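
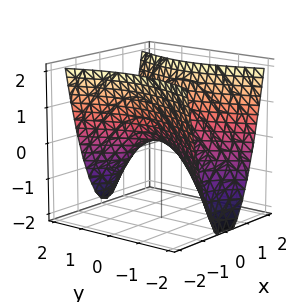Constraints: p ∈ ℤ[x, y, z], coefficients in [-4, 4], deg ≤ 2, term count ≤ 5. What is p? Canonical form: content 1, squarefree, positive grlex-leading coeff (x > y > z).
3*x^2 - y^2 - 2*z

(a) deg p = 2.
(b) Symmetries: mirror symmetry x ↦ −x ⇒ only even powers of x; mirror symmetry y ↦ −y ⇒ only even powers of y.
(c) From the visible intercepts: it meets the x-axis at x = 0 (among the integer gridlines); it crosses the y-axis at the gridline y = 0.
(d) Solving for integer coefficients yields p as stated.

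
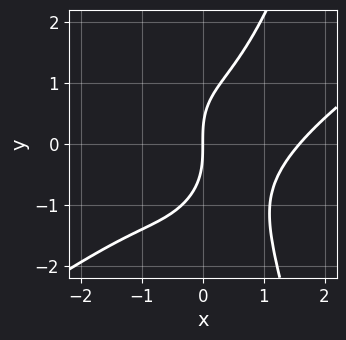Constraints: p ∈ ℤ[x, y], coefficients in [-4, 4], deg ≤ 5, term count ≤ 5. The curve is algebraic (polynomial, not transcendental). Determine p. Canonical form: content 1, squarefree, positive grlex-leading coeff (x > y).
(a) The degree is 4 — no degree-3 curve has this shape.
(b) Observable constraints: it meets the y-axis at y = 0 (among the integer gridlines); one x-axis crossing is at x = 0.
(c) Fitting integer coefficients to these (and the overall shape) gives p.

2*x^4 - 3*x^3*y - 2*x^3 + y^3 - 3*x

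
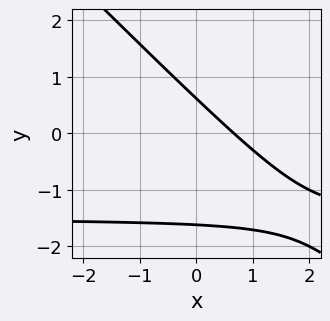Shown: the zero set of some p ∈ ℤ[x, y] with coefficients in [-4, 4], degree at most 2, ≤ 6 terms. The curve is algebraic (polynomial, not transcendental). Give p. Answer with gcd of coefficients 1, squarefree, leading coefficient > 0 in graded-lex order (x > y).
2*x*y + 2*y^2 + 3*x + 2*y - 2

(a) The degree is 2 — a generic line meets the curve in up to 2 points.
(b) Putting this together gives p.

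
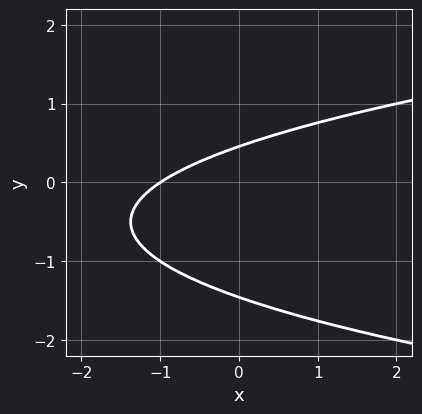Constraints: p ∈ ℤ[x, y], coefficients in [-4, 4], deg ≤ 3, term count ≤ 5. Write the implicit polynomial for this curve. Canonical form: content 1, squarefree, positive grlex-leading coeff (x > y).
First, degree: the shape is more complex than any degree-1 curve, so deg p = 2.
Next, reading off the gridlines: it meets the x-axis at x = -1 (among the integer gridlines).
Finally, together with the visible shape, these determine p as stated.

3*y^2 - 2*x + 3*y - 2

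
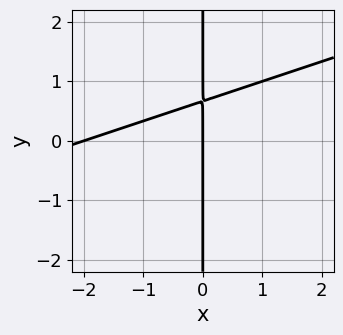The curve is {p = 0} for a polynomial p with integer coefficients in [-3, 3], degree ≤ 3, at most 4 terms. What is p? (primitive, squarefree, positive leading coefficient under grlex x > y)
x^2 - 3*x*y + 2*x

First, the degree is 2 — the shape is more complex than any degree-1 curve.
Then, reading off the gridlines: the x-axis gridline crossings are at x ∈ {-2, 0}; the visible y-axis segment lies entirely on the curve.
Finally, these observations pin down the coefficients.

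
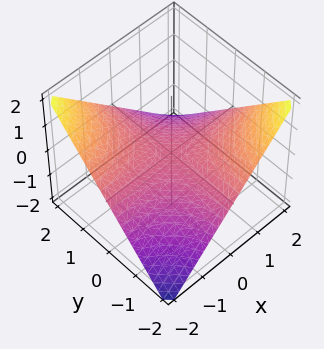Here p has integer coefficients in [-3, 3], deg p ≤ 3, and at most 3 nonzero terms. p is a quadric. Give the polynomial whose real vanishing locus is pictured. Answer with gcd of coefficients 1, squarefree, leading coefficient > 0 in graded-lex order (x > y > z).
The degree is 2 — a hyperbolic paraboloid; a quadric.
Checking where it meets the axes: the visible x-axis segment lies entirely on the surface; one z-axis crossing is at z = 0; every point of the y-axis in the box is on the surface.
Putting this together gives p.

x*y + 2*z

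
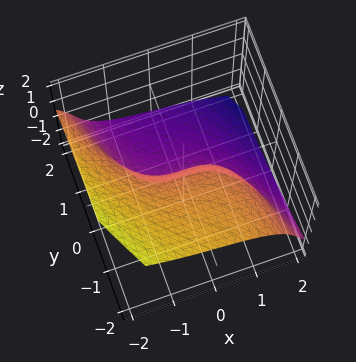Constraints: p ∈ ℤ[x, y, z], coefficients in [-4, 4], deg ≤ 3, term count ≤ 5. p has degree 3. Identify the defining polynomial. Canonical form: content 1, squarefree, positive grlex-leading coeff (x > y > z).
x^3 - x*y*z + 2*z^3 + 3*y

deg p = 3.
From the visible intercepts: one z-axis crossing is at z = 0; it meets the y-axis at y = 0 (among the integer gridlines); one x-axis crossing is at x = 0.
Together with the visible shape, these determine p as stated.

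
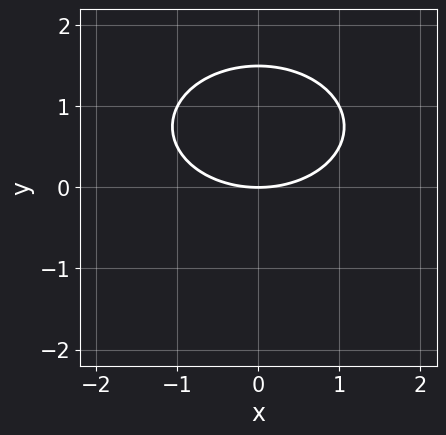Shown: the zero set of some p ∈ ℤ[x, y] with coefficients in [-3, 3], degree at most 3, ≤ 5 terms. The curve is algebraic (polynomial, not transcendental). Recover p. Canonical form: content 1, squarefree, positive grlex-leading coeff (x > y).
deg p = 2. A generic line meets the curve in up to 2 points.
Symmetries: the x ↦ −x reflection is a symmetry, so x appears only in even powers.
Reading off the gridlines: one y-axis crossing is at y = 0; it meets the x-axis at x = 0 (among the integer gridlines).
Fitting integer coefficients to these (and the overall shape) gives p.

x^2 + 2*y^2 - 3*y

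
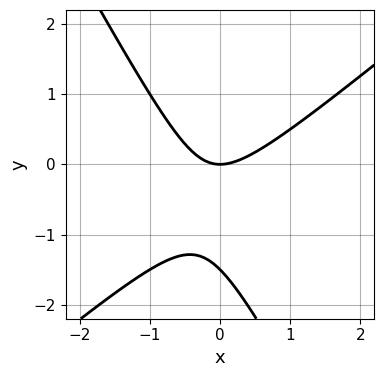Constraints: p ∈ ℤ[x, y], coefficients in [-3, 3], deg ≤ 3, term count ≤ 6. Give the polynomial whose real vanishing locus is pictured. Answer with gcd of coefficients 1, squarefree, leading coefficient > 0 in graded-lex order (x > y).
First, deg p = 2. No degree-1 curve has this shape.
Next, from the visible intercepts: one y-axis crossing is at y = 0; it meets the x-axis at x = 0 (among the integer gridlines).
Finally, together with the visible shape, these determine p as stated.

3*x^2 - 2*x*y - 2*y^2 - 3*y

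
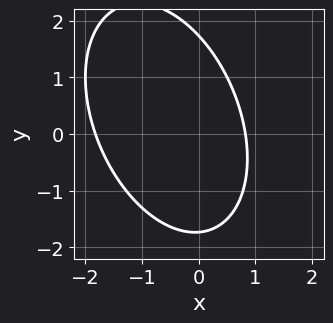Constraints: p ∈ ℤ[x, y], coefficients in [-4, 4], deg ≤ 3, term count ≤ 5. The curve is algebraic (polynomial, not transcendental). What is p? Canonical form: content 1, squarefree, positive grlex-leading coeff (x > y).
First, deg p = 2.
Finally, solving for integer coefficients yields p as stated.

2*x^2 + x*y + y^2 + 2*x - 3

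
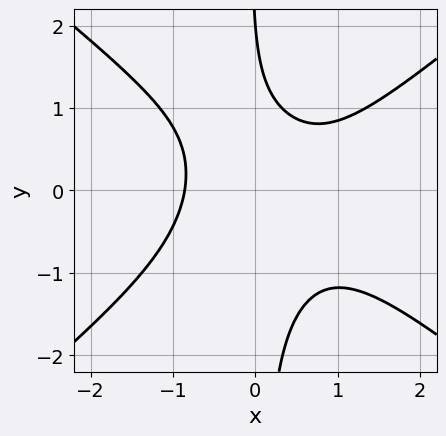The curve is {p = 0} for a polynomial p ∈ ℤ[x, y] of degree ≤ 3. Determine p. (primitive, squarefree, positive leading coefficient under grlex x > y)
First, deg p = 3. The shape is more complex than any degree-2 curve.
Then, observable constraints: it meets the y-axis at y = 2 (among the integer gridlines).
Finally, the integer polynomial consistent with all of this is the stated p.

2*x^3 - 3*x*y^2 - x^2 - y + 2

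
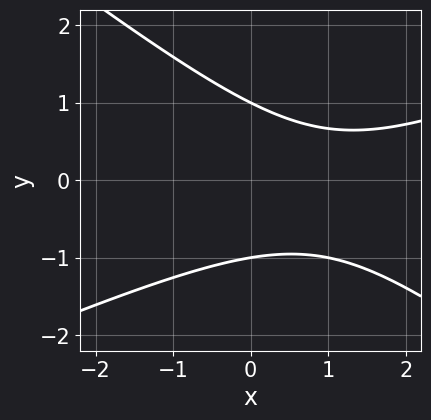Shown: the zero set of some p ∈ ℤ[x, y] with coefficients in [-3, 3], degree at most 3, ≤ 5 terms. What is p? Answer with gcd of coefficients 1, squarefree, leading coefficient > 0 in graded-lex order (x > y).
1. deg p = 2. The shape is more complex than any degree-1 curve.
2. From the visible intercepts: the y-axis gridline crossings are at y ∈ {-1, 1}; no x-intercept at any integer in the box.
3. Solving for integer coefficients yields p as stated.

x^2 - x*y - 3*y^2 - 2*x + 3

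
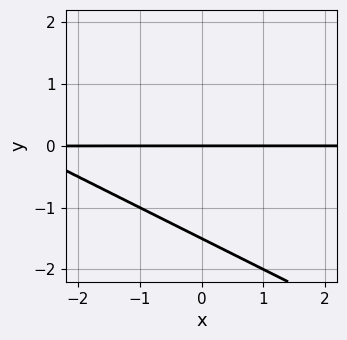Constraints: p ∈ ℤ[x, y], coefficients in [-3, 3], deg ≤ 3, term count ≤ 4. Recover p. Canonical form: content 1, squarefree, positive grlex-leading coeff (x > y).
Degree: no degree-1 curve has this shape, so deg p = 2.
From the axis intercepts and sections: one y-axis crossing is at y = 0; the visible x-axis segment lies entirely on the curve.
Fitting integer coefficients to these (and the overall shape) gives p.

x*y + 2*y^2 + 3*y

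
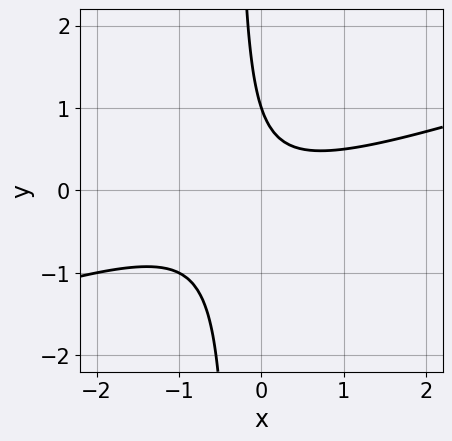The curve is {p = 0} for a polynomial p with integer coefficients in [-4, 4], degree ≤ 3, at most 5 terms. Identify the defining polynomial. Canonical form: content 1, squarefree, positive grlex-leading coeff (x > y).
First, deg p = 2. No degree-1 curve has this shape.
Next, checking where it meets the axes: it misses every integer gridline on the x-axis; it crosses the y-axis at the gridline y = 1.
Finally, matching integer coefficients to the picture gives p.

x^2 - 3*x*y - y + 1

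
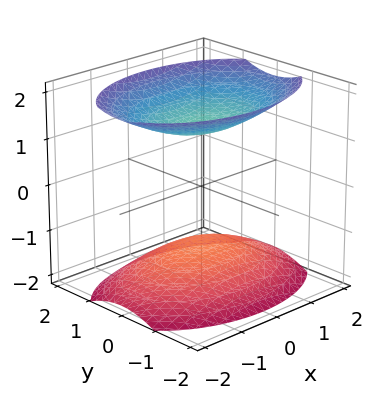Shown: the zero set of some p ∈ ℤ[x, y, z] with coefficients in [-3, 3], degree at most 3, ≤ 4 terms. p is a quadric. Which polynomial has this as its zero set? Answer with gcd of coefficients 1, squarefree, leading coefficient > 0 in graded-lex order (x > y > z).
x^2 + 2*y^2 - 2*z^2 + 3

1. The picture has 2 separate pieces. They look like related sheets of one shape, so recover p as a whole.
2. deg p = 2. Two sheets facing apart; a quadric.
3. Symmetries: mirror symmetry y ↦ −y ⇒ only even powers of y; the x ↦ −x reflection is a symmetry, so x appears only in even powers; it's symmetric under z → −z, forcing even powers of z.
4. Against the integer gridlines: no y-intercept at any integer in the box; no x-intercept at any integer in the box.
5. These observations pin down the coefficients.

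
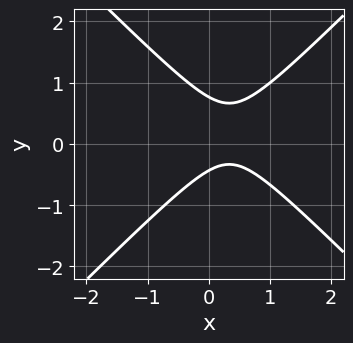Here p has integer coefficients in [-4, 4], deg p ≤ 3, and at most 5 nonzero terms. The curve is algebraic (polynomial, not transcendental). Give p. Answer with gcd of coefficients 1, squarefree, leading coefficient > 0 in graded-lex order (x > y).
First, the degree is 2 — the shape is more complex than any degree-1 curve.
Then, reading off the gridlines: no x-intercept at any integer in the box.
Finally, solving for integer coefficients yields p as stated.

3*x^2 - 3*y^2 - 2*x + y + 1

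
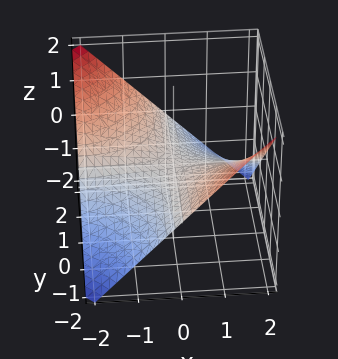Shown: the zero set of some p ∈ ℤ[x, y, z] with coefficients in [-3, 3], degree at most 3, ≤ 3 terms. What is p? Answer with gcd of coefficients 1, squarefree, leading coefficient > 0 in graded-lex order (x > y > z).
x*y + 2*z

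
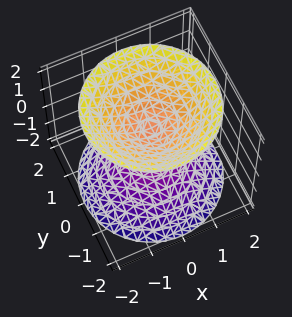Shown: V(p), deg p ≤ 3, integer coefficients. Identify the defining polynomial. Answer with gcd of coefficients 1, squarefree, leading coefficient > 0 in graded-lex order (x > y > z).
1. There are 2 components. Treating them together as one polynomial.
2. deg p = 2. Two separate bowl-shaped sheets opening away from each other; a quadric.
3. Symmetries: the z ↦ −z reflection is a symmetry, so z appears only in even powers; rotational symmetry about the z-axis ⇒ p depends on x, y only through x² + y².
4. From the visible intercepts: a circular section at z = -2 has radius between 1 and 2; no x-intercept at any integer in the box.
5. The integer polynomial consistent with all of this is the stated p.

2*x^2 + 2*y^2 - 2*z^2 + 1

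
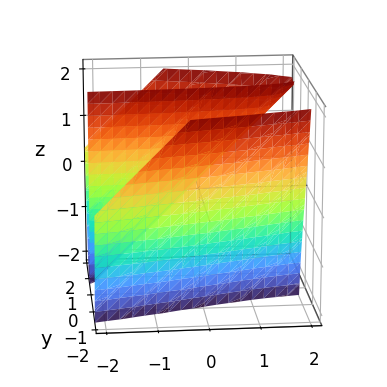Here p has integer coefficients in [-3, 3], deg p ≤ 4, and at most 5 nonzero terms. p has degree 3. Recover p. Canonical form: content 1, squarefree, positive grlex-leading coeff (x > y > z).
First, I count 2 distinct pieces.
Then, deg p = 3.
Next, checking where it meets the axes: the surface avoids every integer x-axis point in the box; it misses every integer gridline on the z-axis; one y-axis crossing is at y = 1.
Finally, assembling these constraints gives the stated polynomial.

y^3 + x*y - y*z - 2*y + 1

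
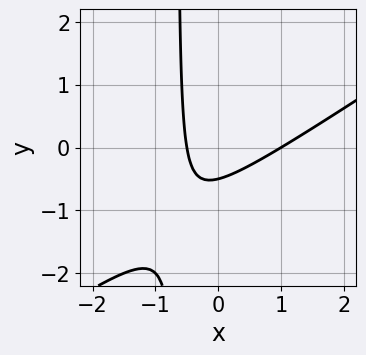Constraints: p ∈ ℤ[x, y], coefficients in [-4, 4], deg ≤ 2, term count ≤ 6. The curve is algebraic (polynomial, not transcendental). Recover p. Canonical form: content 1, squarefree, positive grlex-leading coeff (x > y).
2*x^2 - 3*x*y - x - 2*y - 1

The degree is 2 — no degree-1 curve has this shape.
From the visible intercepts: it crosses the x-axis at the gridline x = 1.
Putting this together gives p.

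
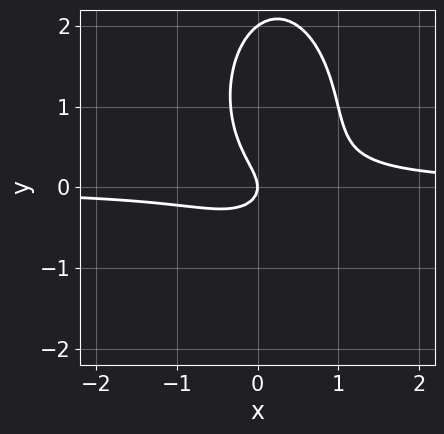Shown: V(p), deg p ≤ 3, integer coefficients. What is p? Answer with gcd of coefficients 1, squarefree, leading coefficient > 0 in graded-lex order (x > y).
deg p = 3. No degree-2 curve has this shape.
Observable constraints: one x-axis crossing is at x = 0; among the integer gridlines, it crosses the y-axis at y ∈ {0, 2}.
Solving for integer coefficients yields p as stated.

3*x^2*y + y^3 - x*y - 2*y^2 - x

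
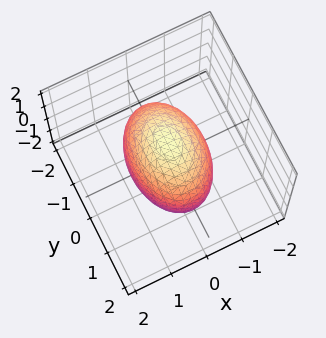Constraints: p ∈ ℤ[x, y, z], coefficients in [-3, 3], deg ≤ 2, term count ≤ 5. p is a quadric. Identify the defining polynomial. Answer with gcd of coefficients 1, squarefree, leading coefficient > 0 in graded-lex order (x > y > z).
2*x^2 + y^2 + z^2 - 2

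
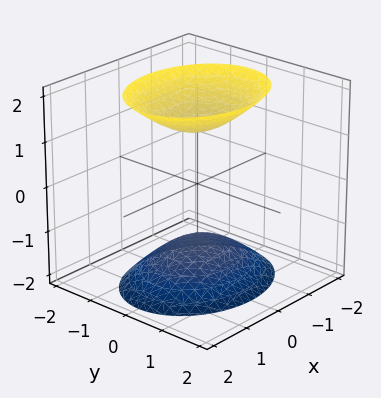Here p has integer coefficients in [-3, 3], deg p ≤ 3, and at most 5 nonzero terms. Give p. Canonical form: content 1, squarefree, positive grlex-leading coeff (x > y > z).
2*x^2 + 3*y^2 - 2*z^2 + 3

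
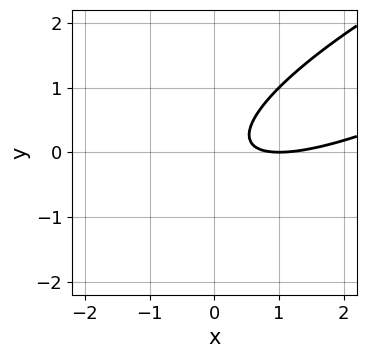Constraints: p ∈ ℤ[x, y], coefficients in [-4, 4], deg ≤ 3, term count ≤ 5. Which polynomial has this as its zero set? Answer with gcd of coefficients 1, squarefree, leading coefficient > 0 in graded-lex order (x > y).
1. The degree is 2 — the shape is more complex than any degree-1 curve.
2. Reading off the gridlines: it meets the x-axis at x = 1 (among the integer gridlines); the curve avoids every integer y-axis point in the box.
3. Assembling these constraints gives the stated polynomial.

x^2 - 3*x*y + 3*y^2 - 2*x + 1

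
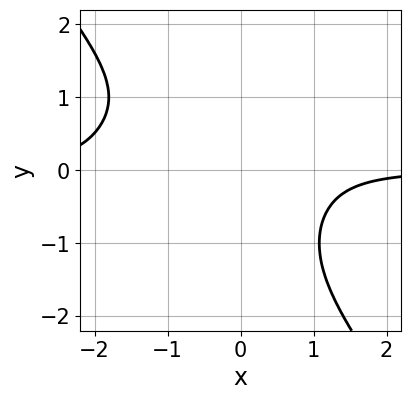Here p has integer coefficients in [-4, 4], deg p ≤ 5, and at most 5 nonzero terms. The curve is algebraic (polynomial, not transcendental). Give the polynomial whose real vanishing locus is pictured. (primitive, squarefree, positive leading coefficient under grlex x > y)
Degree: no degree-3 curve has this shape, so deg p = 4.
Checking where it meets the axes: the curve avoids every integer y-axis point in the box; it misses every integer gridline on the x-axis.
Solving for integer coefficients yields p as stated.

2*x^3*y + y^4 + 3*x^2*y - 2*y + 3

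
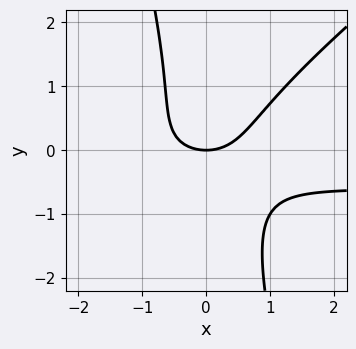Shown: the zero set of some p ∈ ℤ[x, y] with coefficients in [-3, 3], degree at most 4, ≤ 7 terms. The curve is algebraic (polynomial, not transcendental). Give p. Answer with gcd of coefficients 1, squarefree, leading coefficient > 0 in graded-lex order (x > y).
3*x^2*y - 3*x*y^2 - y^3 + 2*x^2 - 3*y

(a) deg p = 3. The shape is more complex than any degree-2 curve.
(b) Against the integer gridlines: one y-axis crossing is at y = 0; one x-axis crossing is at x = 0.
(c) Together with the visible shape, these determine p as stated.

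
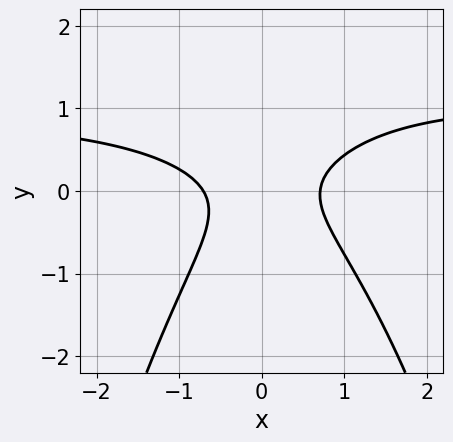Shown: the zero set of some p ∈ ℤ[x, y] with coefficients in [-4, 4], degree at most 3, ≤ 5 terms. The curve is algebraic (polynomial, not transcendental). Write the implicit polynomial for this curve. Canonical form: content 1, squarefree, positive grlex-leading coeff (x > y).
First, deg p = 3.
Next, from the axis intercepts and sections: the curve avoids every integer y-axis point in the box.
Finally, these observations pin down the coefficients.

2*x^2*y - 2*x^2 - x*y + 3*y^2 + 1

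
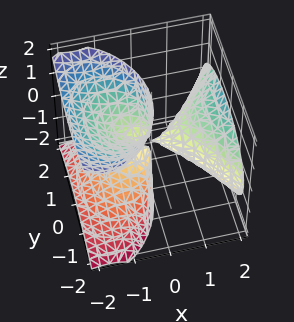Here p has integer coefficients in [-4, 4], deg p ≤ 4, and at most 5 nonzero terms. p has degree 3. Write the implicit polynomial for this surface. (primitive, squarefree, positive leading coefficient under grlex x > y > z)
x^3 - 2*x*z^2 - 2*y^2

(a) There are 3 components.
(b) Degree: the shape is more complex than any degree-2 surface, so deg p = 3.
(c) Observable constraints: every point of the z-axis in the box is on the surface; it meets the y-axis at y = 0 (among the integer gridlines); it meets the x-axis at x = 0 (among the integer gridlines).
(d) Fitting integer coefficients to these (and the overall shape) gives p.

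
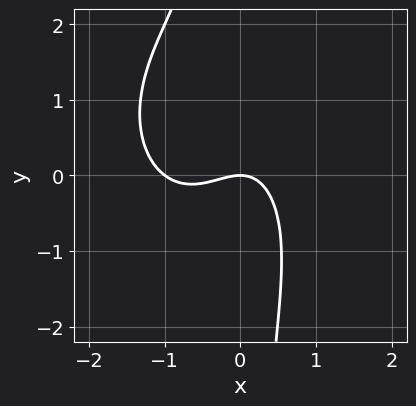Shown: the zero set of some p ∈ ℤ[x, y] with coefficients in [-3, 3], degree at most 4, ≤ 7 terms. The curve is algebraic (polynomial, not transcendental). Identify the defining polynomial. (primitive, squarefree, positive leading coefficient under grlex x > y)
First, deg p = 3. A generic line meets the curve in up to 3 points.
Then, from the axis intercepts and sections: the x-axis gridline crossings are at x ∈ {-1, 0}; one y-axis crossing is at y = 0.
Finally, these observations pin down the coefficients.

3*x^3 + 2*x*y^2 + 3*x^2 - x*y + 3*y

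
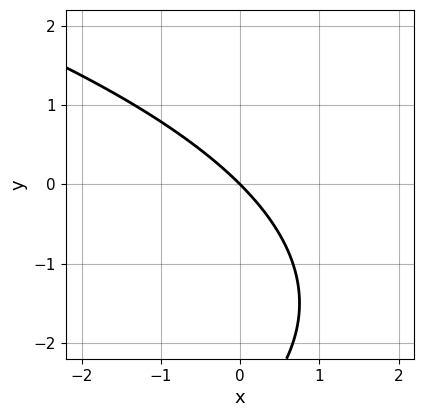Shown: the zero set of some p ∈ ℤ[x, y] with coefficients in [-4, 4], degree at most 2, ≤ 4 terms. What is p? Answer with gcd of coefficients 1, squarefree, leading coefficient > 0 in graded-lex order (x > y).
y^2 + 3*x + 3*y

1. deg p = 2.
2. Reading off the gridlines: it meets the y-axis at y = 0 (among the integer gridlines); it meets the x-axis at x = 0 (among the integer gridlines).
3. Fitting integer coefficients to these (and the overall shape) gives p.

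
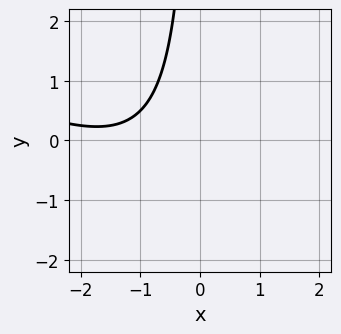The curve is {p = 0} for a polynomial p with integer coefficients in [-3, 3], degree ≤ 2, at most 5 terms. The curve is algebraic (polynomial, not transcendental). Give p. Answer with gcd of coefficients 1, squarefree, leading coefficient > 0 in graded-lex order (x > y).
First, deg p = 2. A generic line meets the curve in up to 2 points.
Next, from the axis intercepts and sections: the curve avoids every integer x-axis point in the box; no y-intercept at any integer in the box.
Finally, the integer polynomial consistent with all of this is the stated p.

x^2 + 2*x*y + 3*x + 3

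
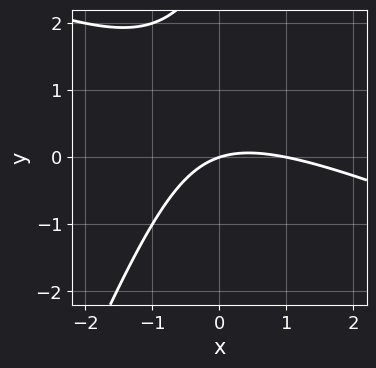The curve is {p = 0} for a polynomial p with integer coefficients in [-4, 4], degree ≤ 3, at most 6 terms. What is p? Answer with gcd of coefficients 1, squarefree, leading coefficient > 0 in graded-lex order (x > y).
deg p = 2. No degree-1 curve has this shape.
Checking where it meets the axes: among the integer gridlines, it crosses the x-axis at x ∈ {0, 1}; it crosses the y-axis at the gridline y = 0.
The integer polynomial consistent with all of this is the stated p.

x^2 + 2*x*y - y^2 - x + 3*y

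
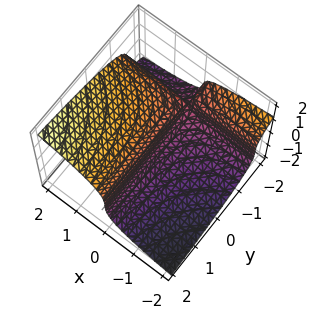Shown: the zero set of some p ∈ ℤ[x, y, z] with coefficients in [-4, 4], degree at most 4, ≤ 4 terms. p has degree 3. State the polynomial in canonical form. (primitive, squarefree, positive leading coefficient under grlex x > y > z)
(a) The degree is 3 — no degree-2 surface has this shape.
(b) Observable constraints: it crosses the x-axis at the gridline x = 0; it crosses the z-axis at the gridline z = 0.
(c) The integer polynomial consistent with all of this is the stated p. Check: (0, -2, 0) on the y-axis lies on the surface, and p(0, -2, 0) = 0. ✓

2*z^3 - 2*x*y - 3*x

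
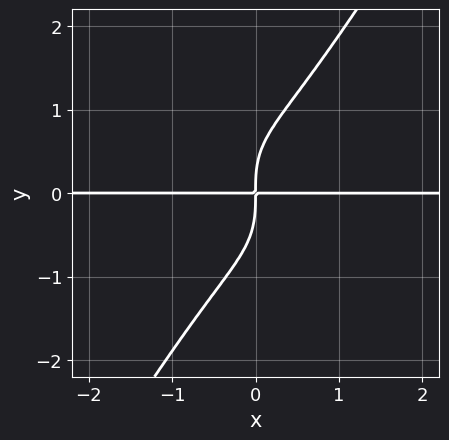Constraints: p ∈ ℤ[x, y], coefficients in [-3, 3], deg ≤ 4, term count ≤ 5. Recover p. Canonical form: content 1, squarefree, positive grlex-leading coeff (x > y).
First, the degree is 4 — no degree-3 curve has this shape.
Then, observable constraints: the visible x-axis segment lies entirely on the curve.
Finally, assembling these constraints gives the stated polynomial.

x^3*y + 2*x^2*y^2 - y^4 + 2*x*y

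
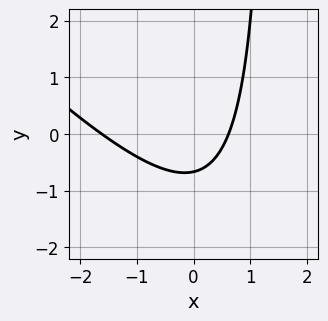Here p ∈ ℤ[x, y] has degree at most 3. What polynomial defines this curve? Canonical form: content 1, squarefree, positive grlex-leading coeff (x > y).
First, deg p = 2. The shape is more complex than any degree-1 curve.
Finally, matching integer coefficients to the picture gives p.

2*x^2 + 2*x*y + 2*x - 3*y - 2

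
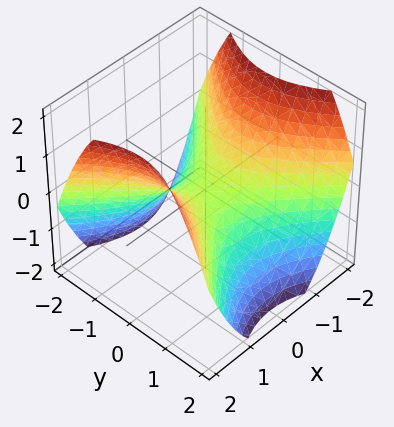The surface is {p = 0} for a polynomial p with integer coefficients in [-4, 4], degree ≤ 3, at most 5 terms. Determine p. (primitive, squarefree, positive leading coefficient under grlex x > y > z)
First, degree: a hyperbolic paraboloid; a quadric, so deg p = 2.
Next, symmetries: it's symmetric under x → −x, forcing even powers of x; it's symmetric under y → −y, forcing even powers of y.
Then, reading off the gridlines: one y-axis crossing is at y = 0; it crosses the z-axis at the gridline z = 0; one x-axis crossing is at x = 0.
Finally, putting this together gives p.

2*x^2 - 2*y^2 - 3*z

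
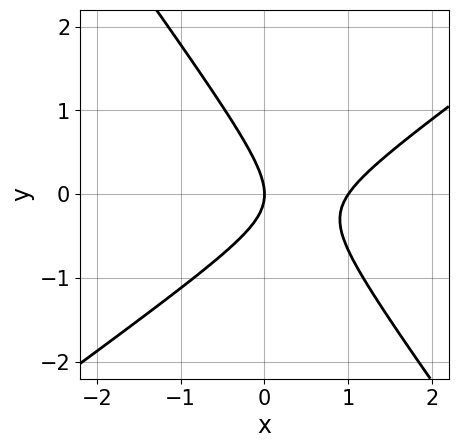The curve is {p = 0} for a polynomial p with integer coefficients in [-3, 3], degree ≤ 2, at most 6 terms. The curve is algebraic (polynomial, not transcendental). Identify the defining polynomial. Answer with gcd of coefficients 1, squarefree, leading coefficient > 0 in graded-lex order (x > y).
(a) Degree: no degree-1 curve has this shape, so deg p = 2.
(b) Observable constraints: it meets the y-axis at y = 0 (among the integer gridlines); among the integer gridlines, it crosses the x-axis at x ∈ {0, 1}.
(c) Putting this together gives p.

3*x^2 - 2*x*y - 3*y^2 - 3*x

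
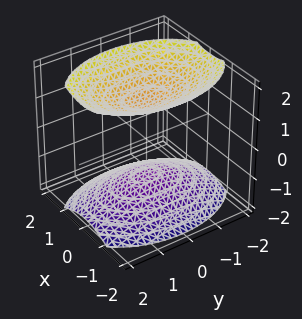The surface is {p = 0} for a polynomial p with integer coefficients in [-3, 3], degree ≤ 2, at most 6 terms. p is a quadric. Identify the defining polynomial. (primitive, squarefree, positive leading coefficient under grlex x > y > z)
There are 2 components. They look like related sheets of one shape, so recover p as a whole.
The degree is 2 — two separate bowl-shaped sheets opening away from each other; a quadric.
Symmetries: the y ↦ −y reflection is a symmetry, so y appears only in even powers; mirror symmetry z ↦ −z ⇒ only even powers of z; it's symmetric under x → −x, forcing even powers of x.
Checking where it meets the axes: the surface avoids every integer x-axis point in the box; no y-intercept at any integer in the box.
Putting this together gives p.

2*x^2 + y^2 - 2*z^2 + 3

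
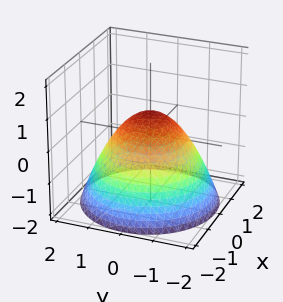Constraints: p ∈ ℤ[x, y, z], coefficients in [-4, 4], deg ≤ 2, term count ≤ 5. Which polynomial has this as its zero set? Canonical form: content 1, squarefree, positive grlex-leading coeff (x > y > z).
2*x^2 + 2*y^2 + 3*z - 2

(a) Degree: a generic line meets the surface in up to 2 points, so deg p = 2.
(b) Symmetry: every cross-section ⟂ z is a circle, so x, y appear only via x² + y².
(c) From the visible intercepts: among the integer gridlines, it crosses the x-axis at x ∈ {-1, 1}; a circular section at z = -1 has radius between 1 and 2; the y-axis gridline crossings are at y ∈ {-1, 1}.
(d) Putting this together gives p.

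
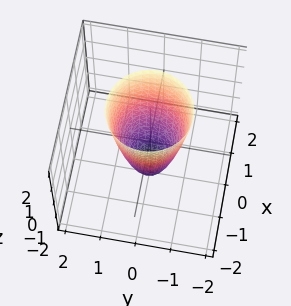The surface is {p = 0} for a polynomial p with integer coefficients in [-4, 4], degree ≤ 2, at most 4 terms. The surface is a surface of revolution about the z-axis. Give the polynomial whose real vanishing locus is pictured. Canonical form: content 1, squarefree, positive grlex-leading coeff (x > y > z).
(a) The degree is 2 — no degree-1 surface has this shape.
(b) Symmetries: every cross-section ⟂ z is a circle, so x, y appear only via x² + y².
(c) Reading off the gridlines: it crosses the z-axis at the gridline z = -2; a circular section at z = 2 has radius between 1 and 2.
(d) Putting this together gives p.

3*x^2 + 3*y^2 - z - 2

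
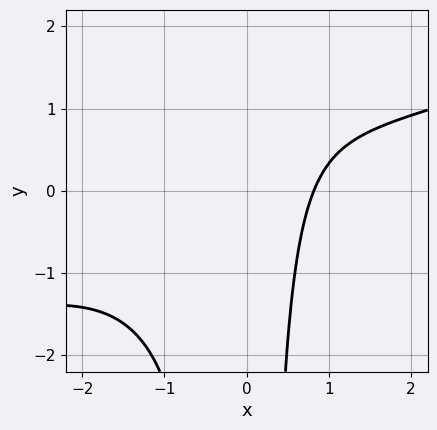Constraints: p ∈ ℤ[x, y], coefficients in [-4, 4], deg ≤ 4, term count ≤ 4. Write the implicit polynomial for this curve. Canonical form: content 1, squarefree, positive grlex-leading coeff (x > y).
x^3 - 3*x^2*y + 3*x - 3

(a) Degree: the shape is more complex than any degree-2 curve, so deg p = 3.
(b) From the axis intercepts and sections: no y-intercept at any integer in the box.
(c) These observations pin down the coefficients.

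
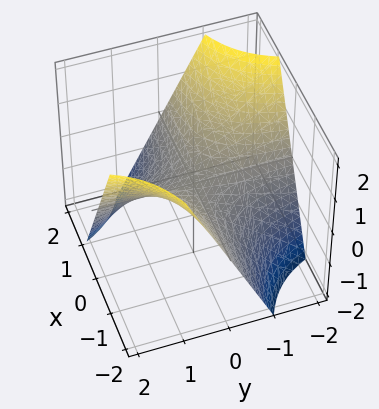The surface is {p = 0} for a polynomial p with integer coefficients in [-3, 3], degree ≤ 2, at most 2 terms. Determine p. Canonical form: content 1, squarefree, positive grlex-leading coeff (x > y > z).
x*y + z

(a) Degree: a hyperbolic paraboloid; a quadric, so deg p = 2.
(b) Against the integer gridlines: every point of the x-axis in the box is on the surface; the visible y-axis segment lies entirely on the surface.
(c) Assembling these constraints gives the stated polynomial.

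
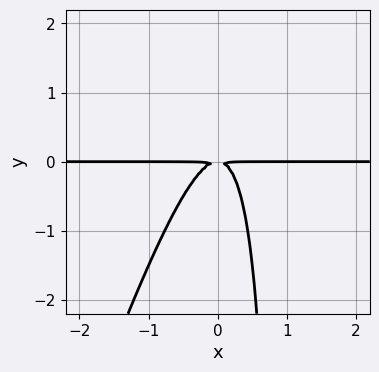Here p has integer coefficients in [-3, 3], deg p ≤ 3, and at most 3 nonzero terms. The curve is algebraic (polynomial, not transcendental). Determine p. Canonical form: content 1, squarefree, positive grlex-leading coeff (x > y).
(a) The degree is 3 — the shape is more complex than any degree-2 curve.
(b) From the visible intercepts: the visible x-axis segment lies entirely on the curve.
(c) The integer polynomial consistent with all of this is the stated p.

3*x^2*y - x*y^2 + y^2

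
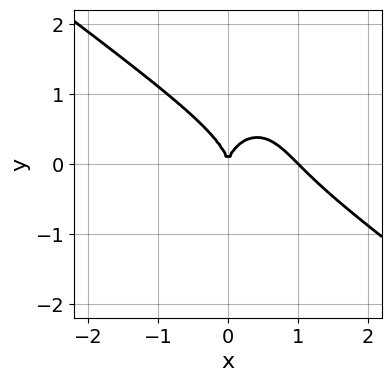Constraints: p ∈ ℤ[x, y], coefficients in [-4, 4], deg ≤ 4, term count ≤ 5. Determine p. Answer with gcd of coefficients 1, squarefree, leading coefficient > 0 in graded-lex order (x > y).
3*x^3 + 3*x^2*y + 2*y^3 - 3*x^2

1. Degree: the shape is more complex than any degree-2 curve, so deg p = 3.
2. Checking where it meets the axes: one y-axis crossing is at y = 0; among the integer gridlines, it crosses the x-axis at x ∈ {0, 1}.
3. The integer polynomial consistent with all of this is the stated p.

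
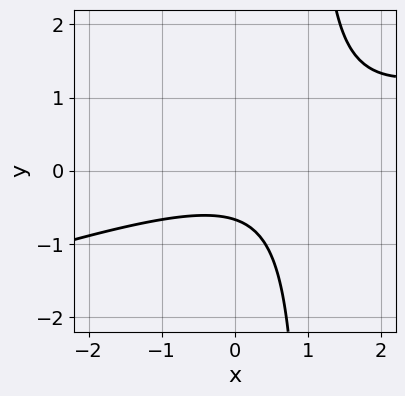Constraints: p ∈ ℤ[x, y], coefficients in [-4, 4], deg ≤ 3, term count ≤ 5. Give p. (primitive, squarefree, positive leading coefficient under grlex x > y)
x^2 - 3*x*y - x + 3*y + 2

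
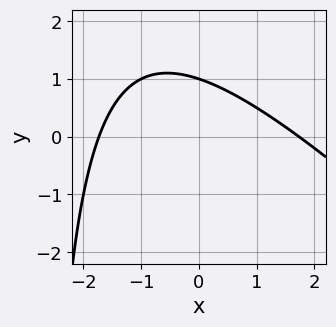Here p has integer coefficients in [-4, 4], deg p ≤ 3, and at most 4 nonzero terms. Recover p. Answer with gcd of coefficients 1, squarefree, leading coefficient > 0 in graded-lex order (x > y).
(a) Degree: the shape is more complex than any degree-1 curve, so deg p = 2.
(b) Reading off the gridlines: one y-axis crossing is at y = 1.
(c) Fitting integer coefficients to these (and the overall shape) gives p.

x^2 + x*y + 3*y - 3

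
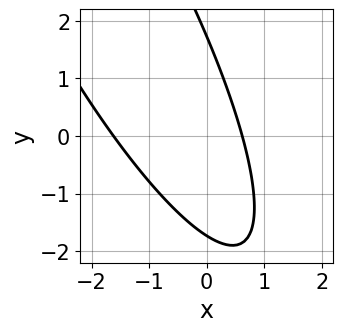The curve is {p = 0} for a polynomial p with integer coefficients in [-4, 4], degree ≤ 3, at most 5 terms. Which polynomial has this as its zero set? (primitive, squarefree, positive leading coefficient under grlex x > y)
1. The degree is 2 — no degree-1 curve has this shape.
2. Matching integer coefficients to the picture gives p.

3*x^2 + 3*x*y + y^2 + 3*x - 3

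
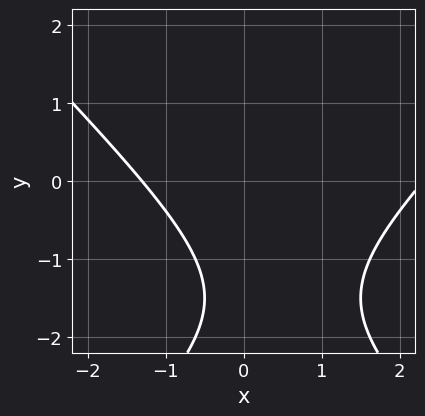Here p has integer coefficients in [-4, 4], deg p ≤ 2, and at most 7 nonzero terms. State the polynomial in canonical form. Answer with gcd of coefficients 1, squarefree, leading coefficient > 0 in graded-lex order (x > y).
x^2 - y^2 - x - 3*y - 3

First, the degree is 2 — the shape is more complex than any degree-1 curve.
Next, reading off the gridlines: it misses every integer gridline on the y-axis.
Finally, assembling these constraints gives the stated polynomial.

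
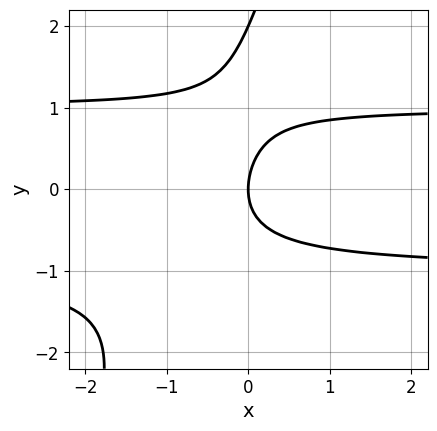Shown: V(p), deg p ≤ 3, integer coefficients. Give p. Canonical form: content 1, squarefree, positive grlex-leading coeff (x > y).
3*x*y^2 - y^3 + 2*y^2 - 3*x

(a) deg p = 3. A generic line meets the curve in up to 3 points.
(b) Against the integer gridlines: it crosses the x-axis at the gridline x = 0; the y-axis gridline crossings are at y ∈ {0, 2}.
(c) Matching integer coefficients to the picture gives p.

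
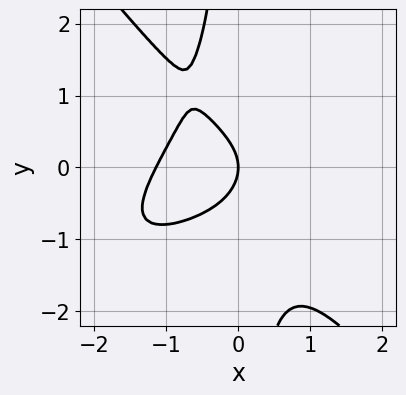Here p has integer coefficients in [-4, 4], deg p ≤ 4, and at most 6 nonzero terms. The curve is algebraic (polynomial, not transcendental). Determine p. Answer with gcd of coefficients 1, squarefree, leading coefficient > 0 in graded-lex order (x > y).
1. Degree: a generic line meets the curve in up to 4 points, so deg p = 4.
2. Against the integer gridlines: one x-axis crossing is at x = 0; one y-axis crossing is at y = 0.
3. Putting this together gives p.

2*x^4 - 3*x^3*y + 3*x*y^3 + 3*y^2 + 3*x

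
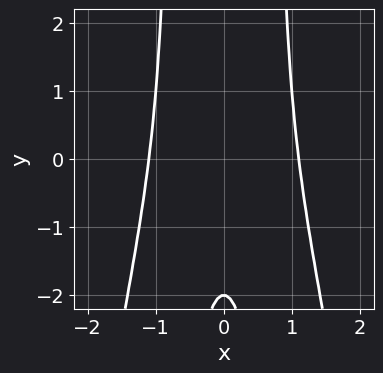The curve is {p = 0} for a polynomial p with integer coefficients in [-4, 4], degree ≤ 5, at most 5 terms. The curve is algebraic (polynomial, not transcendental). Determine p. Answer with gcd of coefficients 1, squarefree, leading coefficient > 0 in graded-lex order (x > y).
3*x^4 + 2*x^2*y - 2*x^2 - y - 2

(a) The degree is 4 — no degree-3 curve has this shape.
(b) Symmetries: mirror symmetry x ↦ −x ⇒ only even powers of x.
(c) From the visible intercepts: one y-axis crossing is at y = -2.
(d) Together with the visible shape, these determine p as stated.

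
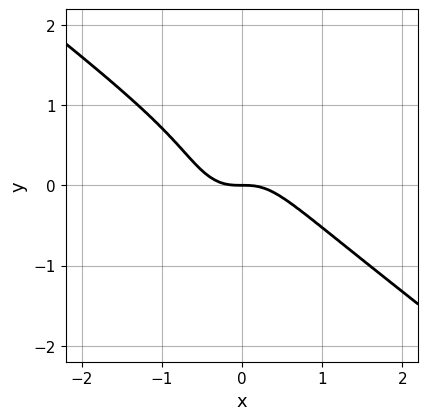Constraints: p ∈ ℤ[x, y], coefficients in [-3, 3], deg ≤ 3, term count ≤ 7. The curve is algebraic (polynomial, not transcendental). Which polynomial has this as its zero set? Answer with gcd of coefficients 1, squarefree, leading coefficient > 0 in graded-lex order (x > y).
2*x^3 + 2*x^2*y + y^3 - y^2 + y

(a) deg p = 3.
(b) Observable constraints: it crosses the y-axis at the gridline y = 0; it meets the x-axis at x = 0 (among the integer gridlines).
(c) Matching integer coefficients to the picture gives p.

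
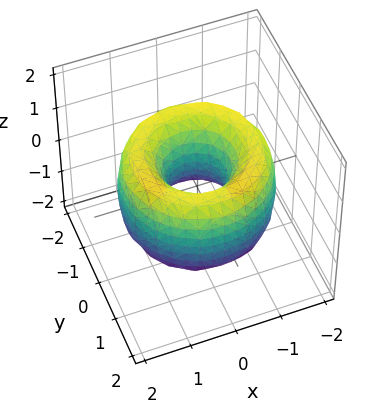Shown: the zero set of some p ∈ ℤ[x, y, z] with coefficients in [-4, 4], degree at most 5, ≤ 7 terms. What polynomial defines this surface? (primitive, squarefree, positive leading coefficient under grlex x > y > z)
x^4 + 2*x^2*y^2 + y^4 - 3*x^2 - 3*y^2 + z^2 + 1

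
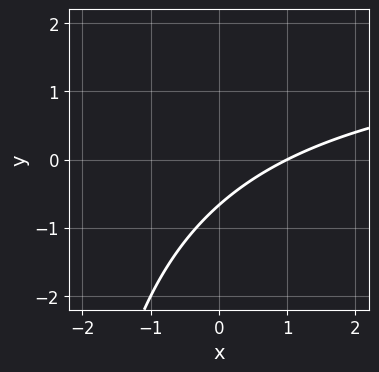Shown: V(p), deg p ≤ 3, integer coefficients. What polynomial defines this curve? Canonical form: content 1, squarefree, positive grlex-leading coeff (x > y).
(a) Degree: a generic line meets the curve in up to 2 points, so deg p = 2.
(b) From the visible intercepts: it crosses the x-axis at the gridline x = 1.
(c) Matching integer coefficients to the picture gives p.

x*y - 2*x + 3*y + 2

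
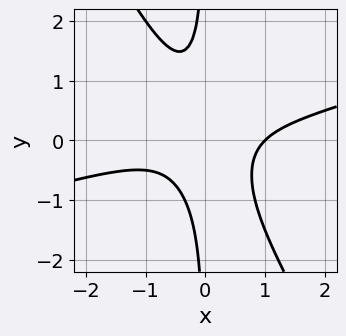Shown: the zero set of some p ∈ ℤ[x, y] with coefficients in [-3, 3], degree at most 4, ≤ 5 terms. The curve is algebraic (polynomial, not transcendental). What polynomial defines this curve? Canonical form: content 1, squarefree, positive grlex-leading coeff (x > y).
x^3 - 3*x^2*y - 2*x*y^2 - 1

1. The degree is 3 — a generic line meets the curve in up to 3 points.
2. Against the integer gridlines: the curve avoids every integer y-axis point in the box; it crosses the x-axis at the gridline x = 1.
3. These observations pin down the coefficients.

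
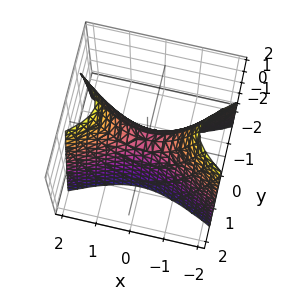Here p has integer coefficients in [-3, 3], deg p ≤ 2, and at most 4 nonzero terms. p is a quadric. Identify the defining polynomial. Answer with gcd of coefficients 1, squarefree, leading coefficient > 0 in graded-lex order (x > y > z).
x^2 - 3*y^2 - z

1. deg p = 2. A saddle surface; a quadric.
2. Symmetries: it's symmetric under x → −x, forcing even powers of x; the y ↦ −y reflection is a symmetry, so y appears only in even powers.
3. From the visible intercepts: it meets the x-axis at x = 0 (among the integer gridlines); it crosses the z-axis at the gridline z = 0; one y-axis crossing is at y = 0.
4. Assembling these constraints gives the stated polynomial.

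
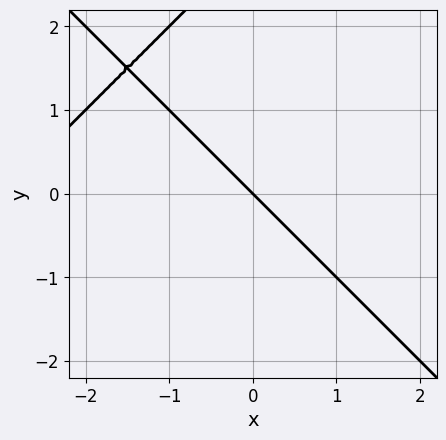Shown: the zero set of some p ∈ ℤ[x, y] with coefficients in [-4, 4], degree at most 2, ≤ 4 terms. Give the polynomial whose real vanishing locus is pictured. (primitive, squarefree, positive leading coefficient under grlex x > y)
x^2 - y^2 + 3*x + 3*y

(a) deg p = 2.
(b) Reading off the gridlines: it crosses the y-axis at the gridline y = 0; it meets the x-axis at x = 0 (among the integer gridlines).
(c) These observations pin down the coefficients.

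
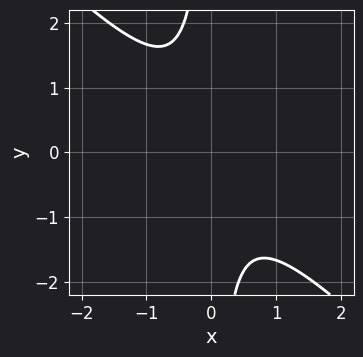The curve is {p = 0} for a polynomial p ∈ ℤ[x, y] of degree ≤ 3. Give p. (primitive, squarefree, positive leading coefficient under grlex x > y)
3*x^2 + 3*x*y + 2

deg p = 2. The shape is more complex than any degree-1 curve.
Checking where it meets the axes: it misses every integer gridline on the y-axis; no x-intercept at any integer in the box.
These observations pin down the coefficients.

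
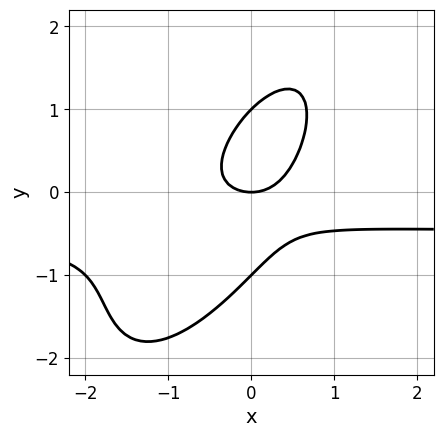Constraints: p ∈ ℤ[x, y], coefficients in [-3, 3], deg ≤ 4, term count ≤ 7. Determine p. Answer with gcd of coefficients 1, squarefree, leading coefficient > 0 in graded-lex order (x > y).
2*x^2*y - 2*x*y^2 + y^3 + x^2 - y

(a) The degree is 3 — no degree-2 curve has this shape.
(b) Reading off the gridlines: it crosses the x-axis at the gridline x = 0; among the integer gridlines, it crosses the y-axis at y ∈ {-1, 0, 1}.
(c) Putting this together gives p.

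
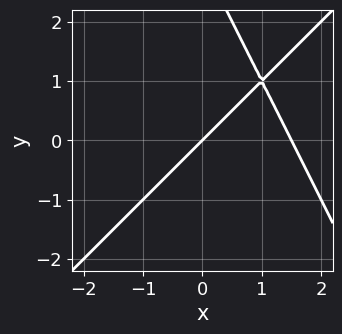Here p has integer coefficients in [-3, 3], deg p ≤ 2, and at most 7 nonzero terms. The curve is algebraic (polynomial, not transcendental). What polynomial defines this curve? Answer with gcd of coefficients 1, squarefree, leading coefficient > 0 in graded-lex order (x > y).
2*x^2 - x*y - y^2 - 3*x + 3*y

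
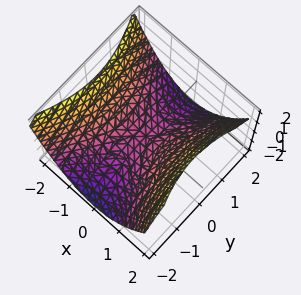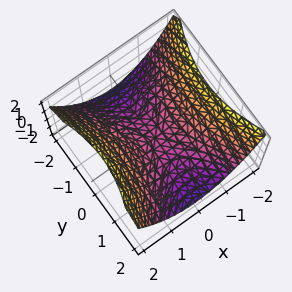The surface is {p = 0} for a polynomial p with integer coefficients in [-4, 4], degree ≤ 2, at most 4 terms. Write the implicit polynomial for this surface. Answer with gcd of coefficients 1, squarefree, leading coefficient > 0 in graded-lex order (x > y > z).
2*x^2 - y^2 - 3*z

First, deg p = 2. A hyperbolic paraboloid; a quadric.
Next, symmetries: it's symmetric under x → −x, forcing even powers of x; mirror symmetry y ↦ −y ⇒ only even powers of y.
Next, reading off the gridlines: it crosses the x-axis at the gridline x = 0; one y-axis crossing is at y = 0; one z-axis crossing is at z = 0.
Finally, fitting integer coefficients to these (and the overall shape) gives p.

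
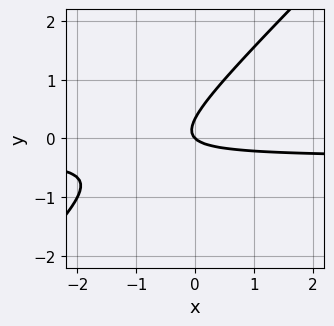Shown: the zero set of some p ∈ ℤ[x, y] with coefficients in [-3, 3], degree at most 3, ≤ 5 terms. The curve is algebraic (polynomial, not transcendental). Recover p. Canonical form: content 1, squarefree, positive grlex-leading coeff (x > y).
First, deg p = 2. The shape is more complex than any degree-1 curve.
Next, reading off the gridlines: it crosses the x-axis at the gridline x = 0; it crosses the y-axis at the gridline y = 0.
Finally, together with the visible shape, these determine p as stated.

3*x*y - 3*y^2 + x + y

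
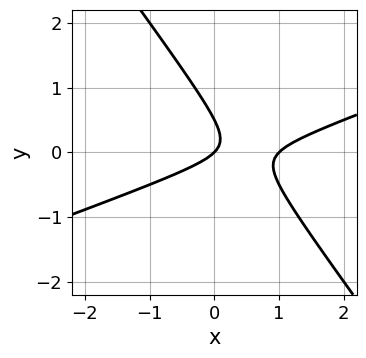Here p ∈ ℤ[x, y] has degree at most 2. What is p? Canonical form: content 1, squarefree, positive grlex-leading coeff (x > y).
x^2 - 2*x*y - 2*y^2 - x + y

First, degree: no degree-1 curve has this shape, so deg p = 2.
Then, reading off the gridlines: it crosses the y-axis at the gridline y = 0; among the integer gridlines, it crosses the x-axis at x ∈ {0, 1}.
Finally, fitting integer coefficients to these (and the overall shape) gives p.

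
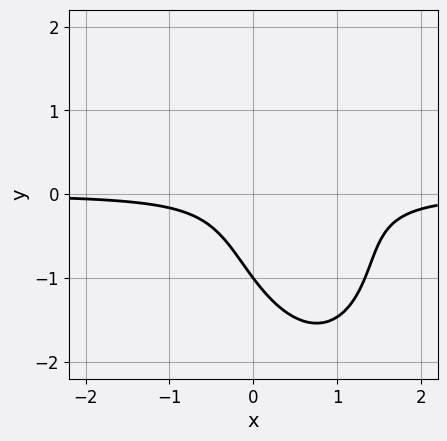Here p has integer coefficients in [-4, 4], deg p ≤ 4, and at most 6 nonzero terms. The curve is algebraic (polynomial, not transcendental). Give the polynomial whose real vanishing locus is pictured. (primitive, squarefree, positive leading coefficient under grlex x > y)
First, deg p = 3. No degree-2 curve has this shape.
Next, from the axis intercepts and sections: no x-intercept at any integer in the box; it crosses the y-axis at the gridline y = -1.
Finally, putting this together gives p.

3*x^2*y + x*y^2 + y^3 - 3*x*y + 1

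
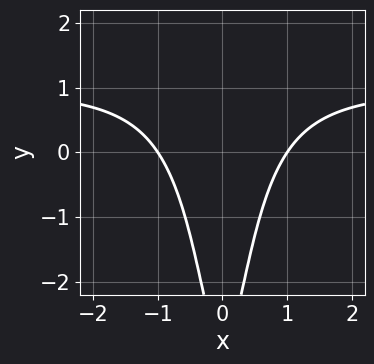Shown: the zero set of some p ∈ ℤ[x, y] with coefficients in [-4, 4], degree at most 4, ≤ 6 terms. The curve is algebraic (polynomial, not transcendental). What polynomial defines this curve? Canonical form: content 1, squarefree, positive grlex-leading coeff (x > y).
3*x^2*y - 3*x^2 + y + 3

1. Degree: the shape is more complex than any degree-2 curve, so deg p = 3.
2. Symmetries: it's symmetric under x → −x, forcing even powers of x.
3. From the axis intercepts and sections: among the integer gridlines, it crosses the x-axis at x ∈ {-1, 1}; it misses every integer gridline on the y-axis.
4. The integer polynomial consistent with all of this is the stated p.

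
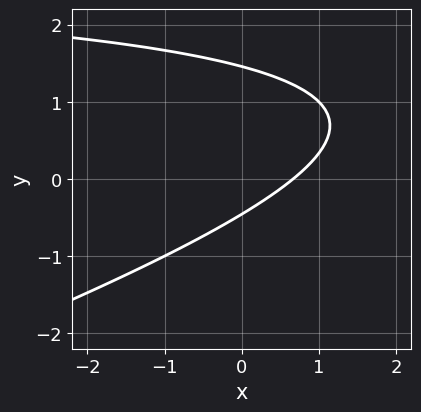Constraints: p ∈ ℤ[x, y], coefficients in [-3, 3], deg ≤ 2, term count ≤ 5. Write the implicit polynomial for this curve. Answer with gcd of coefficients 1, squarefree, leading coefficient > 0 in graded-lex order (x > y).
x*y - 3*y^2 - 3*x + 3*y + 2

First, deg p = 2.
Finally, solving for integer coefficients yields p as stated.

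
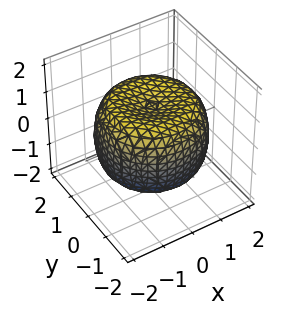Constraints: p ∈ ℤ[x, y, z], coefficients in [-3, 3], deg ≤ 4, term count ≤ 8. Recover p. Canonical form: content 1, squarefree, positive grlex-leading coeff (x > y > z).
x^4 + 2*x^2*y^2 + y^4 - 2*x^2 - 2*y^2 + 2*z^2 - 2

The degree is 4 — no degree-3 surface has this shape.
Symmetries: rotational symmetry about the z-axis ⇒ p depends on x, y only through x² + y².
From the axis intercepts and sections: among the integer gridlines, it crosses the z-axis at z ∈ {-1, 1}; a circular section at z = 1 has radius between 1 and 2.
Solving for integer coefficients yields p as stated.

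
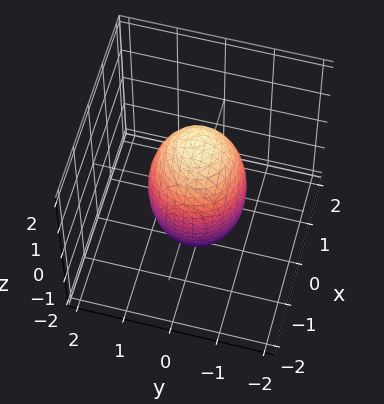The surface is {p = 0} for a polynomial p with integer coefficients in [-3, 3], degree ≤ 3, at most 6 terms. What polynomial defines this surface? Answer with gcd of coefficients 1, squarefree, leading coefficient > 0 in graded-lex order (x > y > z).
First, degree: no degree-1 surface has this shape, so deg p = 2.
Next, by symmetry, the surface is invariant under rotation about z: p = q(x² + y², z).
Next, against the integer gridlines: among the integer gridlines, it crosses the x-axis at x ∈ {-1, 1}; among the integer gridlines, it crosses the y-axis at y ∈ {-1, 1}; a circular section at z = -1 has radius between 0 and 1.
Finally, these observations pin down the coefficients.

3*x^2 + 3*y^2 + z^2 - 3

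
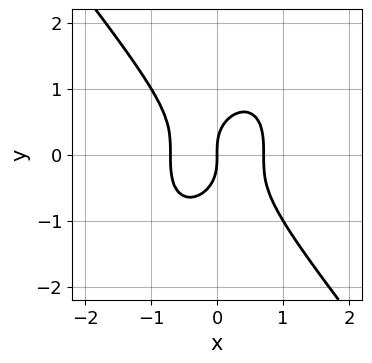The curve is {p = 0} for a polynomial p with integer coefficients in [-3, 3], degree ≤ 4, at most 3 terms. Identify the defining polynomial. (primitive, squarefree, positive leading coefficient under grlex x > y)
First, degree: a generic line meets the curve in up to 3 points, so deg p = 3.
Then, against the integer gridlines: it crosses the y-axis at the gridline y = 0; one x-axis crossing is at x = 0.
Finally, fitting integer coefficients to these (and the overall shape) gives p.

2*x^3 + y^3 - x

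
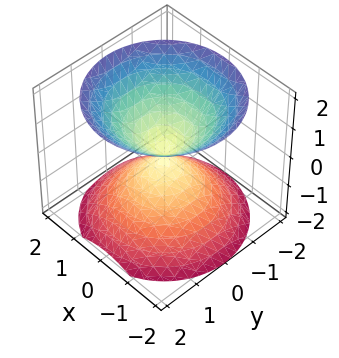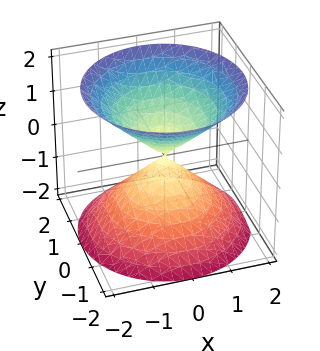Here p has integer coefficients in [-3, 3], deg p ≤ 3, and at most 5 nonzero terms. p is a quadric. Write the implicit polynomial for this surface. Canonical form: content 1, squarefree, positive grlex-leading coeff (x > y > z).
1. There are 2 components.
2. deg p = 2.
3. Symmetry: every cross-section ⟂ z is a circle, so x, y appear only via x² + y²; the z ↦ −z reflection is a symmetry, so z appears only in even powers.
4. From the visible intercepts: it crosses the z-axis at the gridline z = 0; one y-axis crossing is at y = 0; a circular section at z = 1 has radius exactly 1; it crosses the x-axis at the gridline x = 0.
5. Assembling these constraints gives the stated polynomial.

x^2 + y^2 - z^2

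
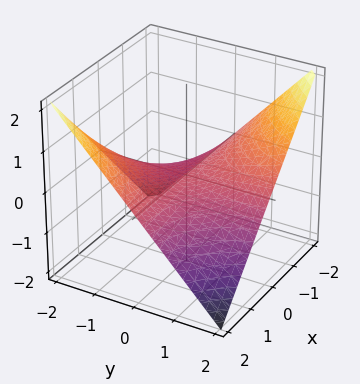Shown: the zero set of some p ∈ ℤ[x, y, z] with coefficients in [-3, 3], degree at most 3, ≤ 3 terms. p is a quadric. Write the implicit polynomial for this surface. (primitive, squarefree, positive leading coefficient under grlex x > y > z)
x*y + 2*z

(a) The degree is 2 — a saddle surface; a quadric.
(b) Against the integer gridlines: every point of the x-axis in the box is on the surface; it crosses the z-axis at the gridline z = 0; every point of the y-axis in the box is on the surface.
(c) Matching integer coefficients to the picture gives p.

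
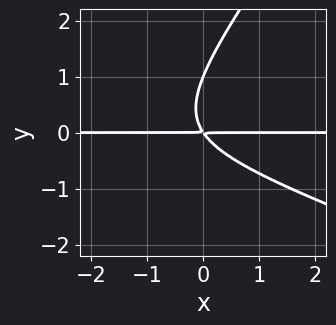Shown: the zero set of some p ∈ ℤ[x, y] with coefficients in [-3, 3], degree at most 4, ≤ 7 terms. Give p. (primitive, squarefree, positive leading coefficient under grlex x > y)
x^2*y + 2*x*y^2 - 2*y^3 + 3*x*y + 2*y^2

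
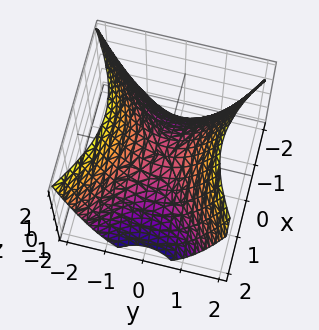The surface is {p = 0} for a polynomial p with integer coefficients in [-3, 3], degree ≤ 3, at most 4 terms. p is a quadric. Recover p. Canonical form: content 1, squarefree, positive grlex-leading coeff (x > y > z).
2*x^2 - 3*y^2 + 3*z

1. Degree: a hyperbolic paraboloid; a quadric, so deg p = 2.
2. Symmetries: it's symmetric under x → −x, forcing even powers of x; mirror symmetry y ↦ −y ⇒ only even powers of y.
3. Reading off the gridlines: it crosses the y-axis at the gridline y = 0; it meets the x-axis at x = 0 (among the integer gridlines); it meets the z-axis at z = 0 (among the integer gridlines).
4. These observations pin down the coefficients.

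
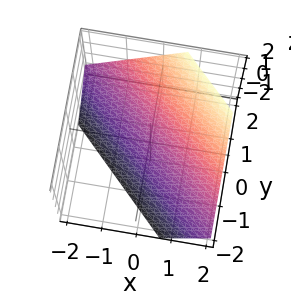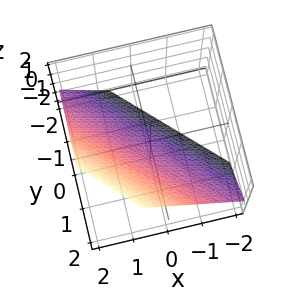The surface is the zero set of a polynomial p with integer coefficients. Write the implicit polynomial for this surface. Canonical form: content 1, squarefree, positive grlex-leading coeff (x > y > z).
3*x + 3*y - 3*z - 2

(a) deg p = 1.
(b) Putting this together gives p.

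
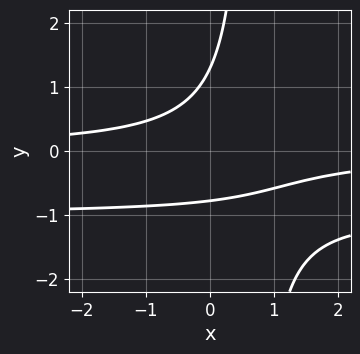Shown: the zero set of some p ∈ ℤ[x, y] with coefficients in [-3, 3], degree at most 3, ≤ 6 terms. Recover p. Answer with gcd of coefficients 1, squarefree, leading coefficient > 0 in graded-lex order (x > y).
3*x*y^2 + 3*x*y - 2*y^2 + y + 2

1. deg p = 3. No degree-2 curve has this shape.
2. Observable constraints: it misses every integer gridline on the x-axis.
3. The integer polynomial consistent with all of this is the stated p.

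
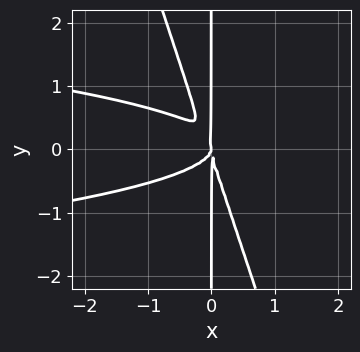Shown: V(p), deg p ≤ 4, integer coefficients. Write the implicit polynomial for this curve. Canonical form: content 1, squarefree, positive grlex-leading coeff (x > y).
(a) Degree: a generic line meets the curve in up to 4 points, so deg p = 4.
(b) Checking where it meets the axes: the visible y-axis segment lies entirely on the curve; it meets the x-axis at x = 0 (among the integer gridlines).
(c) Matching integer coefficients to the picture gives p.

3*x^2*y^2 + x*y^3 + x^3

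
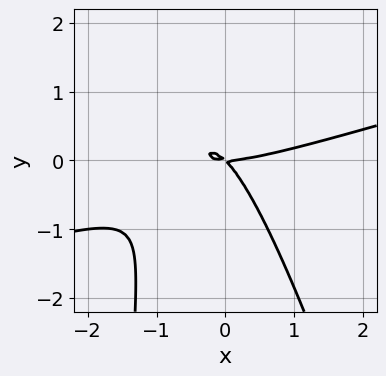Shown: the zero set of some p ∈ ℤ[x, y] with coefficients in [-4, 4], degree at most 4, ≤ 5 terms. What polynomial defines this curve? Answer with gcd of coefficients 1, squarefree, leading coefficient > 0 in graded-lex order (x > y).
x^3 - 3*x^2*y - x*y^2 - 2*x*y - 2*y^2

First, degree: the shape is more complex than any degree-2 curve, so deg p = 3.
Then, reading off the gridlines: it meets the x-axis at x = 0 (among the integer gridlines); it meets the y-axis at y = 0 (among the integer gridlines).
Finally, together with the visible shape, these determine p as stated.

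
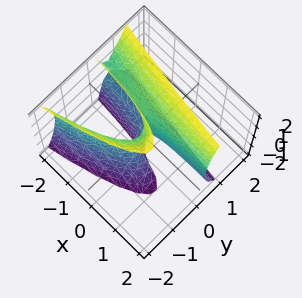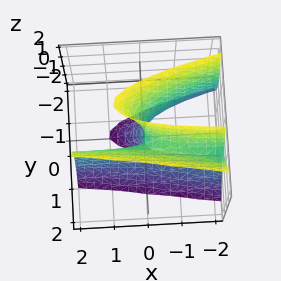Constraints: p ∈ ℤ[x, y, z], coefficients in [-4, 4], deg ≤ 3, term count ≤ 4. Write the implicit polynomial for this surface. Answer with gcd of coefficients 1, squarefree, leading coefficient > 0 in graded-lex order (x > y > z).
3*y^3 - y*z^2 + 2*x*y - x

1. Degree: the shape is more complex than any degree-2 surface, so deg p = 3.
2. Observable constraints: every point of the z-axis in the box is on the surface; one x-axis crossing is at x = 0.
3. Putting this together gives p.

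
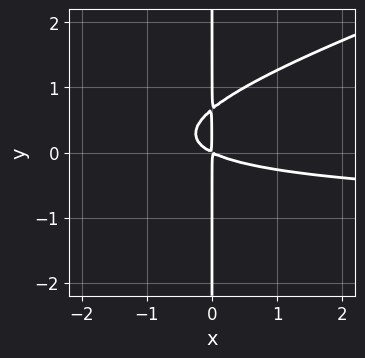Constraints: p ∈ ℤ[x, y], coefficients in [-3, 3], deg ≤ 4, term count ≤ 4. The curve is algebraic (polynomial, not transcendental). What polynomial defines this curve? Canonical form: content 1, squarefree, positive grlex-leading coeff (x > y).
First, the degree is 3 — the shape is more complex than any degree-2 curve.
Then, reading off the gridlines: every point of the y-axis in the box is on the curve.
Finally, putting this together gives p.

x^2*y - 3*x*y^2 + x^2 + 2*x*y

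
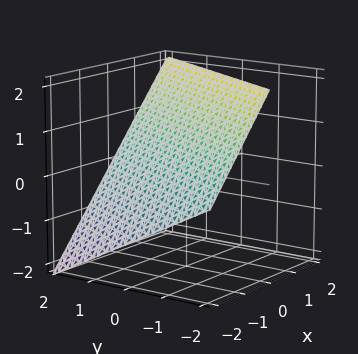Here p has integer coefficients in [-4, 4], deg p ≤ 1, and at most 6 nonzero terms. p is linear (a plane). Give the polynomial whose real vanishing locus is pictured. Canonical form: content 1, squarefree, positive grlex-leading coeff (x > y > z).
2*x - y - 2*z + 2

deg p = 1. Every cross-section is a straight line — this is a plane.
Checking where it meets the axes: it meets the z-axis at z = 1 (among the integer gridlines); one y-axis crossing is at y = 2.
Assembling these constraints gives the stated polynomial. Check: (-1, 0, 0) on the x-axis lies on the surface, and p(-1, 0, 0) = 0. ✓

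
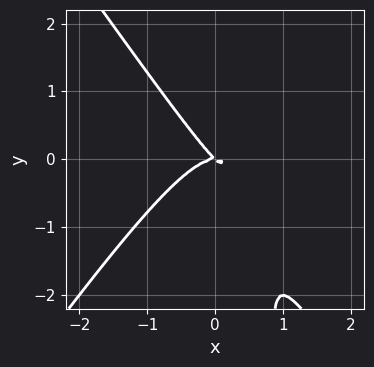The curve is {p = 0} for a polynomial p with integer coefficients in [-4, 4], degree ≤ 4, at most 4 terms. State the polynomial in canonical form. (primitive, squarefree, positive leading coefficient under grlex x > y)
First, deg p = 3. No degree-2 curve has this shape.
Then, checking where it meets the axes: it crosses the y-axis at the gridline y = 0; one x-axis crossing is at x = 0.
Finally, together with the visible shape, these determine p as stated.

2*x^3 - x*y^2 + x*y + y^2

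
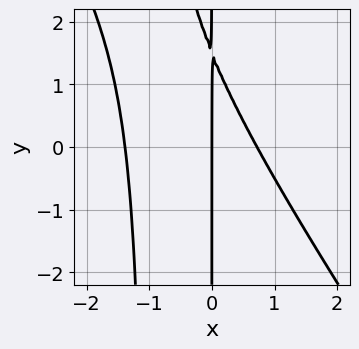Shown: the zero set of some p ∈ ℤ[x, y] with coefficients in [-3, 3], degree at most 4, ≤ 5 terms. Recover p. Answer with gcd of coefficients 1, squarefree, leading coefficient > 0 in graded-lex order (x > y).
3*x^3 + 2*x^2*y + 2*x^2 + 2*x*y - 3*x

deg p = 3. The shape is more complex than any degree-2 curve.
Checking where it meets the axes: it meets the x-axis at x = 0 (among the integer gridlines); the visible y-axis segment lies entirely on the curve.
Solving for integer coefficients yields p as stated.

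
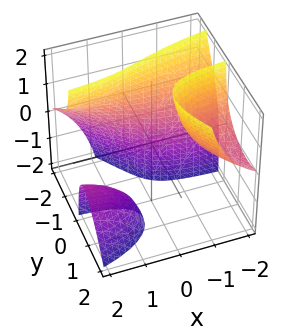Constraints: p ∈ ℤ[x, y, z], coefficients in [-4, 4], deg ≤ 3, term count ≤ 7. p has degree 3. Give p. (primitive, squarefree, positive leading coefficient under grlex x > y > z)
2*x*y^2 + 3*x*y*z + 2*y^3 + x*z + 2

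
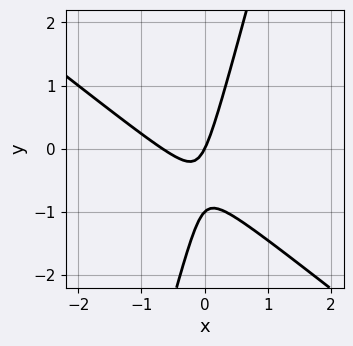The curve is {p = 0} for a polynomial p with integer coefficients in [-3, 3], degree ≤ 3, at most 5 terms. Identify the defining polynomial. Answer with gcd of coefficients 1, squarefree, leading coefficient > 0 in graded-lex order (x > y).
3*x^2 + 3*x*y - y^2 + 2*x - y

deg p = 2. No degree-1 curve has this shape.
Against the integer gridlines: the y-axis gridline crossings are at y ∈ {-1, 0}; it crosses the x-axis at the gridline x = 0.
Matching integer coefficients to the picture gives p.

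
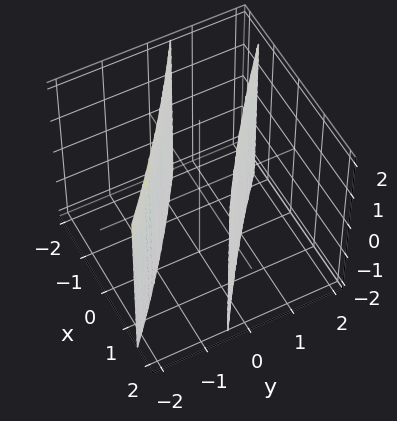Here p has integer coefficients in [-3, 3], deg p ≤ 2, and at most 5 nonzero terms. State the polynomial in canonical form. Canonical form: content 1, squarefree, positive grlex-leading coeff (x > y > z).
1. I count 2 distinct pieces.
2. deg p = 2.
3. From the visible intercepts: it misses every integer gridline on the z-axis; among the integer gridlines, it crosses the y-axis at y ∈ {-1, 1}.
4. Fitting integer coefficients to these (and the overall shape) gives p.

x^2 + 3*x*y + 2*y^2 - 2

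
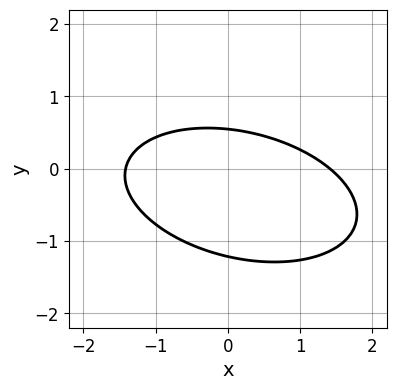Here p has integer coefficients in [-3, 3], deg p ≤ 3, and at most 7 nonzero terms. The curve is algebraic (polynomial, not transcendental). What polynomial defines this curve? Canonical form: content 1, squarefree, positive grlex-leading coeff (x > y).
First, deg p = 2. The shape is more complex than any degree-1 curve.
Finally, putting this together gives p.

x^2 + x*y + 3*y^2 + 2*y - 2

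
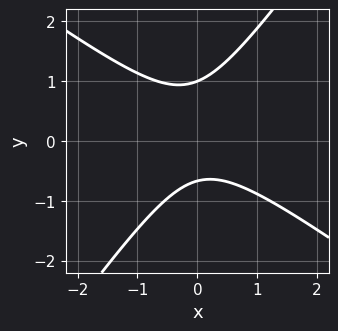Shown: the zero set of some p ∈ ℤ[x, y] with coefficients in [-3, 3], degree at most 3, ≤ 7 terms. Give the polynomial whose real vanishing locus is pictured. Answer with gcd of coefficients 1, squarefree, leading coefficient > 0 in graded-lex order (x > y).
3*x^2 + 2*x*y - 3*y^2 + y + 2

First, deg p = 2. The shape is more complex than any degree-1 curve.
Next, reading off the gridlines: it misses every integer gridline on the x-axis; it meets the y-axis at y = 1 (among the integer gridlines).
Finally, solving for integer coefficients yields p as stated.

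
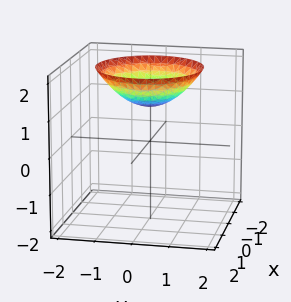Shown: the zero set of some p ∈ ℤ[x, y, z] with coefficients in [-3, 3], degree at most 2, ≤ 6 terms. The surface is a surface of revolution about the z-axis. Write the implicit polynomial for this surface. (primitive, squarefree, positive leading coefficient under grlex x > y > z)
x^2 + y^2 - 2*z + 2

deg p = 2. The shape is more complex than any degree-1 surface.
Symmetry: the surface is invariant under rotation about z: p = q(x² + y², z).
Checking where it meets the axes: the surface avoids every integer x-axis point in the box; a circular section at z = 2 has radius between 1 and 2.
Fitting integer coefficients to these (and the overall shape) gives p. Check: (0, 0, 1) on the z-axis lies on the surface, and p(0, 0, 1) = 0. ✓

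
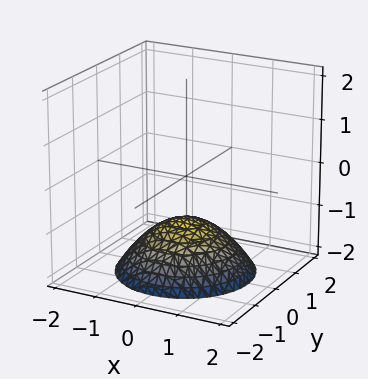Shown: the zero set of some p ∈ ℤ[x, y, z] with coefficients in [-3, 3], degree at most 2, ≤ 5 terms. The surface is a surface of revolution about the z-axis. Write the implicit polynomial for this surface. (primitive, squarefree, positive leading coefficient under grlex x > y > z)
deg p = 2. No degree-1 surface has this shape.
Symmetries: rotational symmetry about the z-axis ⇒ p depends on x, y only through x² + y².
Checking where it meets the axes: no x-intercept at any integer in the box; it meets the z-axis at z = -1 (among the integer gridlines); a circular section at z = -2 has radius between 1 and 2; it misses every integer gridline on the y-axis.
Putting this together gives p.

x^2 + y^2 + 2*z + 2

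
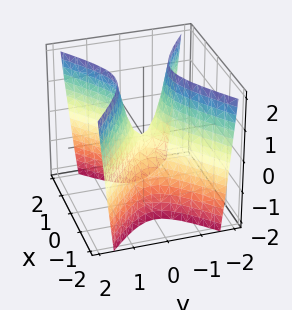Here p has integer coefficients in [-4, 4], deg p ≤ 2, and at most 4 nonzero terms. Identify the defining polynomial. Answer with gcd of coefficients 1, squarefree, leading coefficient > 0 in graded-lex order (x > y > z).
2*x^2 - 3*y^2 + z

Degree: a saddle surface; a quadric, so deg p = 2.
Symmetries: it's symmetric under x → −x, forcing even powers of x; mirror symmetry y ↦ −y ⇒ only even powers of y.
Checking where it meets the axes: it crosses the y-axis at the gridline y = 0; it crosses the z-axis at the gridline z = 0.
Putting this together gives p.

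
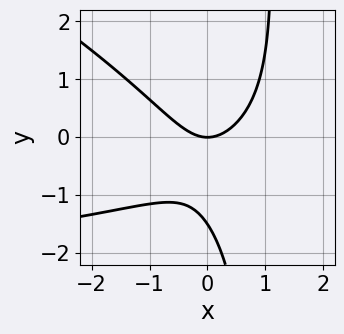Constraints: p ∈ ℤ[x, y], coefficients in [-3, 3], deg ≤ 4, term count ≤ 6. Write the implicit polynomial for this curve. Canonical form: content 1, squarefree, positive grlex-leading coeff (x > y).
1. The degree is 3 — no degree-2 curve has this shape.
2. From the axis intercepts and sections: it crosses the y-axis at the gridline y = 0; it crosses the x-axis at the gridline x = 0.
3. The integer polynomial consistent with all of this is the stated p.

x^2*y + 2*x*y^2 + 3*x^2 - 2*y^2 - 3*y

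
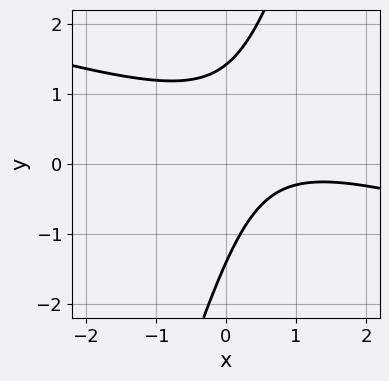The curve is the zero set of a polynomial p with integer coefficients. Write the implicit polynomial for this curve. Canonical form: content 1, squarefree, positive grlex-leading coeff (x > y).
x^2 + 3*x*y - y^2 - 2*x + 2

deg p = 2. The shape is more complex than any degree-1 curve.
Observable constraints: the curve avoids every integer x-axis point in the box.
These observations pin down the coefficients.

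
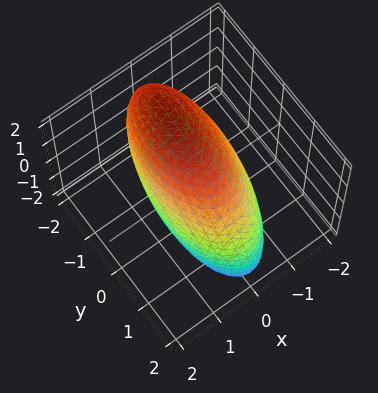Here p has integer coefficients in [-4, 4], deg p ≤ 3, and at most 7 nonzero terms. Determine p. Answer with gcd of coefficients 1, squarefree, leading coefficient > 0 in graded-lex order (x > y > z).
The degree is 2 — no degree-1 surface has this shape.
From the axis intercepts and sections: the x-axis gridline crossings are at x ∈ {-1, 1}.
These observations pin down the coefficients.

3*x^2 + y^2 + y*z + z^2 - 3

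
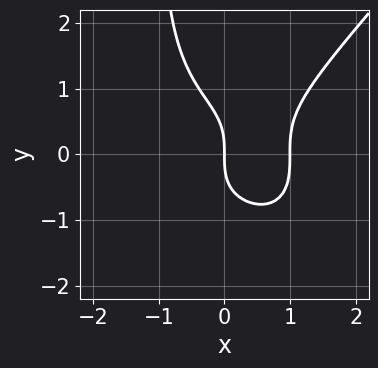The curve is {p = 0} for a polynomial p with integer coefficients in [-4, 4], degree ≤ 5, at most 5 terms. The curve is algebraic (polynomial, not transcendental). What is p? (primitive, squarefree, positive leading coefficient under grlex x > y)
The degree is 4 — no degree-3 curve has this shape.
From the axis intercepts and sections: it crosses the y-axis at the gridline y = 0; among the integer gridlines, it crosses the x-axis at x ∈ {0, 1}.
Fitting integer coefficients to these (and the overall shape) gives p.

3*x^4 - 2*x*y^3 - 2*y^3 - 3*x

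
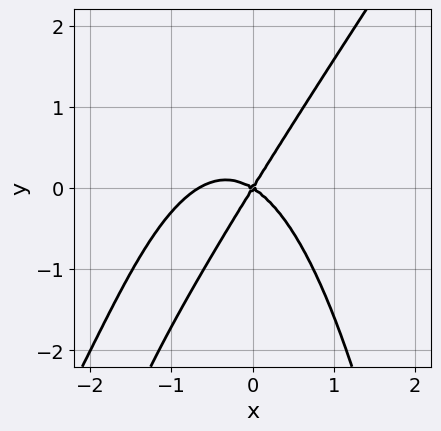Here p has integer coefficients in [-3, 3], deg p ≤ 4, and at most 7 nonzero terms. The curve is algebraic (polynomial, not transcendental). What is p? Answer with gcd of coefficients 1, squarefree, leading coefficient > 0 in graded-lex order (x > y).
3*x^3 - 2*x^2*y + 2*x^2 + 2*x*y - 2*y^2

First, deg p = 3.
Next, from the axis intercepts and sections: one x-axis crossing is at x = 0; it meets the y-axis at y = 0 (among the integer gridlines).
Finally, assembling these constraints gives the stated polynomial.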